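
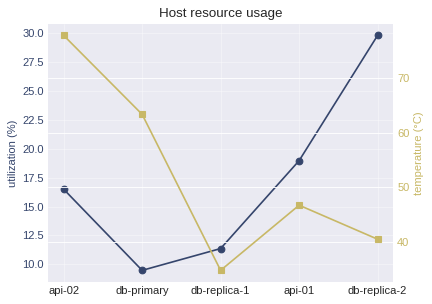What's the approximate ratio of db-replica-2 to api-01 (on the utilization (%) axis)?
≈ 1.67×

db-replica-2 ≈ 30, api-01 ≈ 18; 30/18 ≈ 1.67.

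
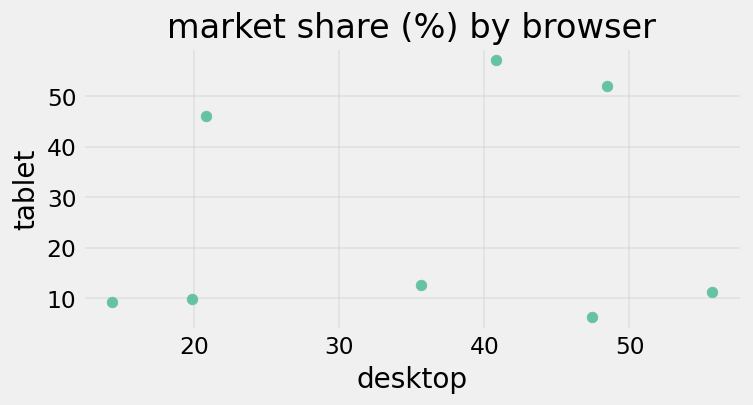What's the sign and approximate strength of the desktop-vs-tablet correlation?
no clear correlation

Points are roughly uncorrelated; weak (|r| ≈ 0.1).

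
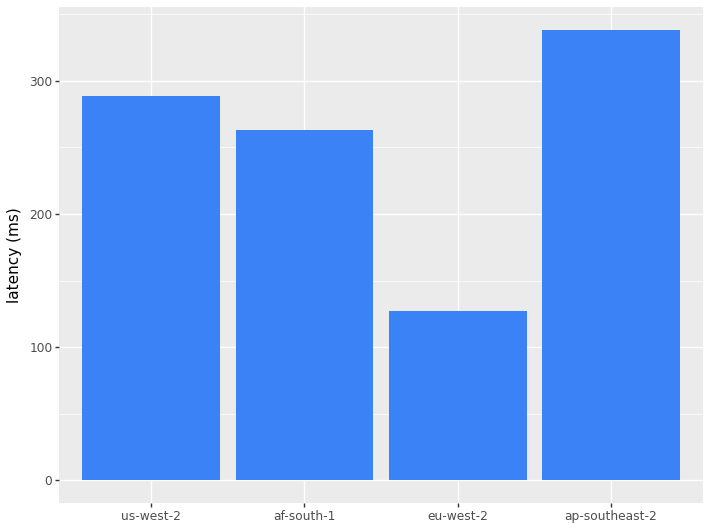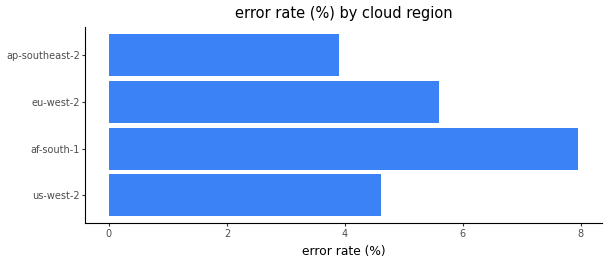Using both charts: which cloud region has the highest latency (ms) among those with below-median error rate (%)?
ap-southeast-2

Chart 2 median error rate (%) ≈ 5; below-median cloud regions: us-west-2, ap-southeast-2. Among those, ap-southeast-2 has the highest latency (ms) (≈ 350).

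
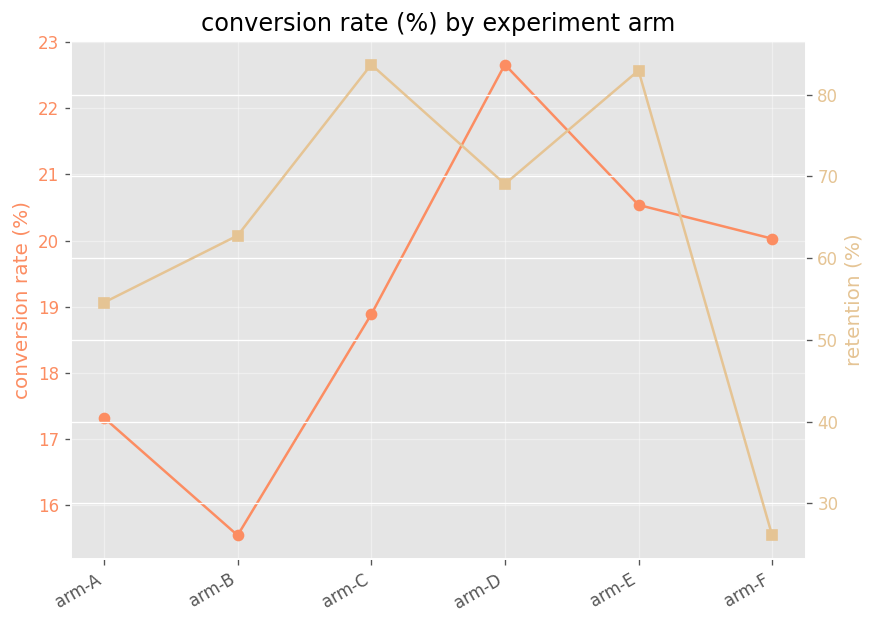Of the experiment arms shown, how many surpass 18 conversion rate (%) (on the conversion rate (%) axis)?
4

Above 18: arm-C, arm-D, arm-E, arm-F.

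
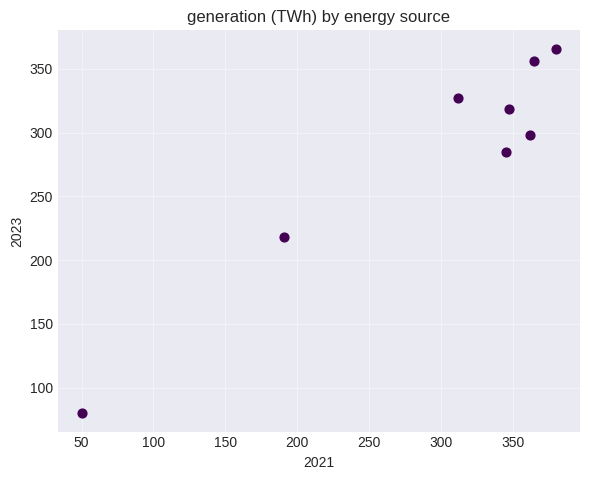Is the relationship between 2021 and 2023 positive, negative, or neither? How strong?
positive, strong

Points are positively correlated; strong (|r| ≈ 1.0).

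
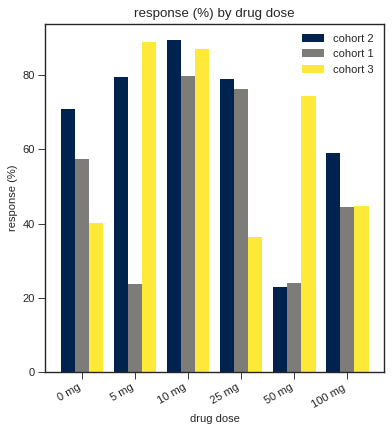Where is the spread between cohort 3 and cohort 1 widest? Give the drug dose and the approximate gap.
5 mg, ≈ 70 %

5 mg: cohort 3 ≈ 90, cohort 1 ≈ 20 → gap ≈ 70. Next-largest (50 mg) is only ≈ 50.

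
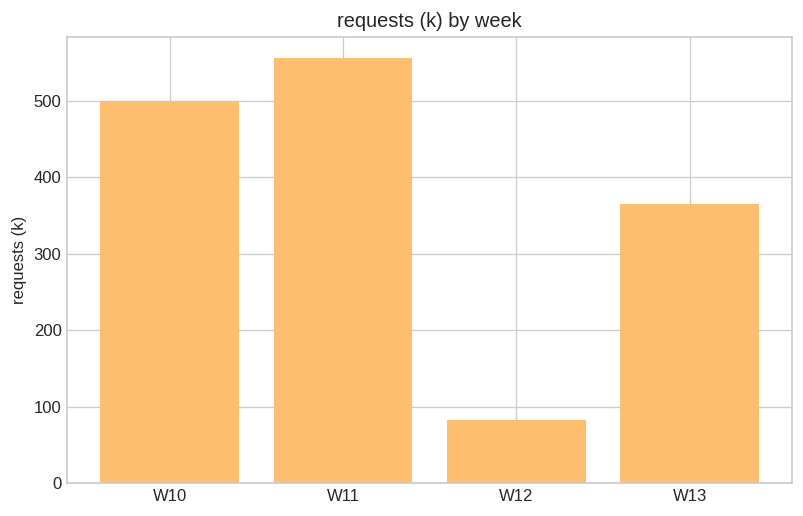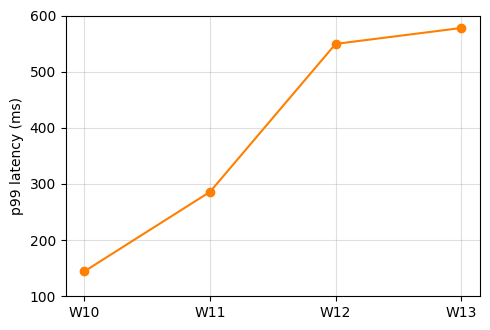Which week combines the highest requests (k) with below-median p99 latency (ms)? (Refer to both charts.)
Chart 2 median p99 latency (ms) ≈ 400; below-median weeks: W10, W11. Among those, W11 has the highest requests (k) (≈ 600).

W11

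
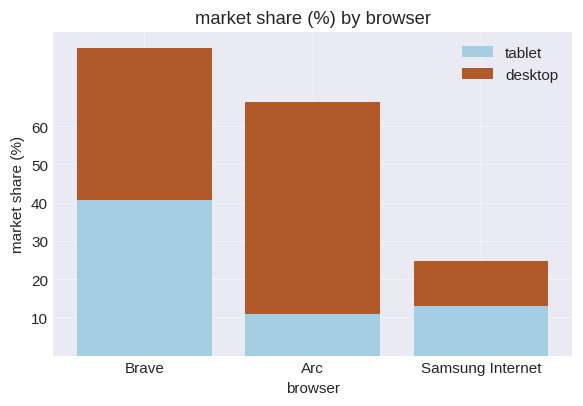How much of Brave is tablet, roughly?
tablet top ≈ 40, bottom ≈ 0; segment ≈ 40.

≈ 40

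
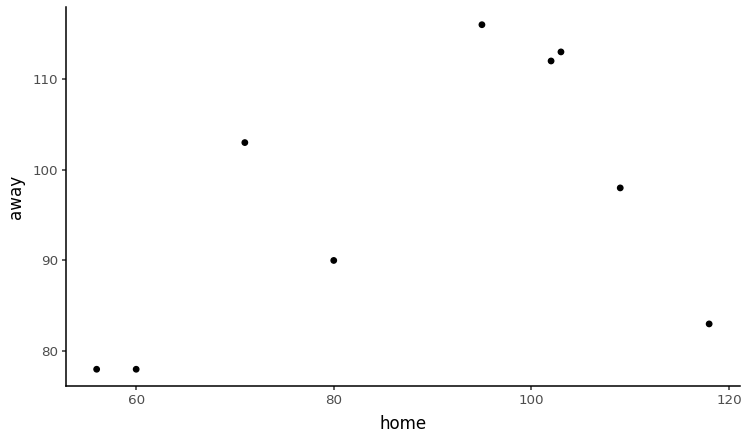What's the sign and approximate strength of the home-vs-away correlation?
Points are positively correlated; moderate (|r| ≈ 0.5).

positive, moderate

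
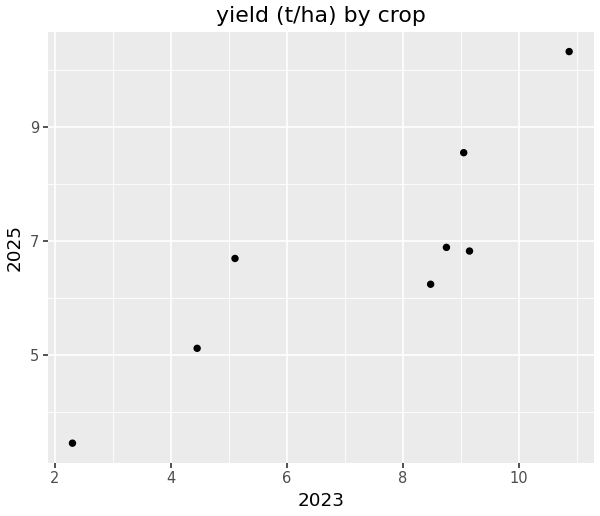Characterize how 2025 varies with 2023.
positive, strong

Points are positively correlated; strong (|r| ≈ 0.9).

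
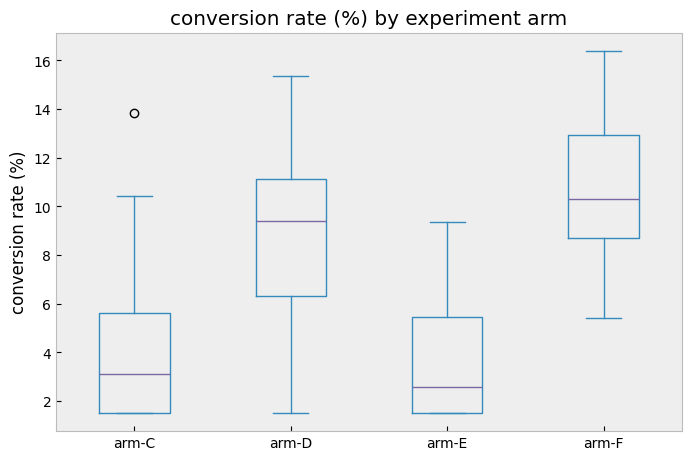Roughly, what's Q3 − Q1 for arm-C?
≈ 4

Q3 ≈ 6, Q1 ≈ 2; IQR ≈ 4.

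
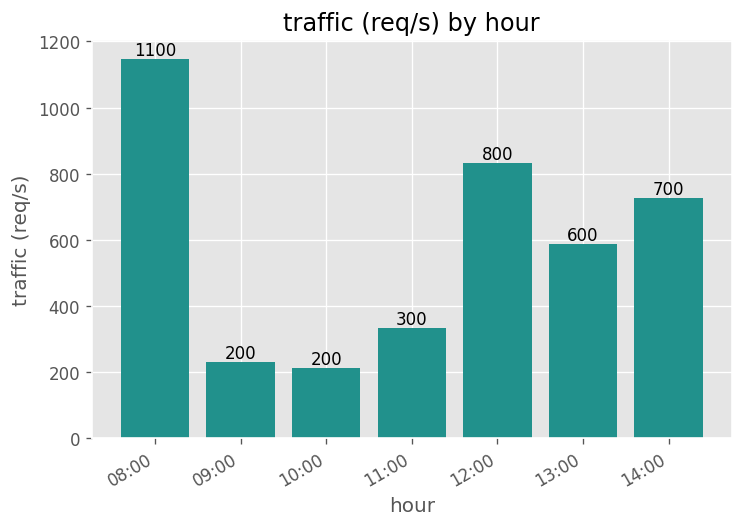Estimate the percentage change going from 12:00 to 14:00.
≈ -12.5%

12:00 ≈ 800, 14:00 ≈ 700; (700 − 800) / 800 ≈ -12.5%.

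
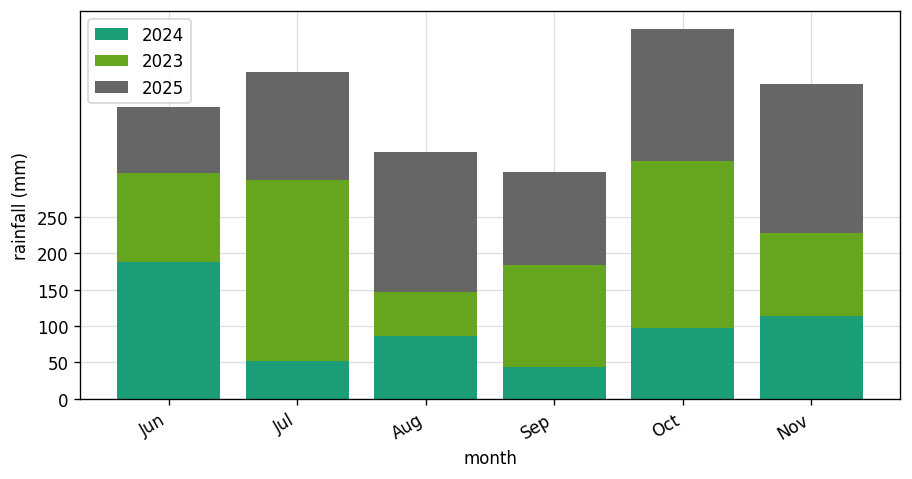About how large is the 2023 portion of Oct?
2023 top ≈ 350, bottom ≈ 100; segment ≈ 250.

≈ 250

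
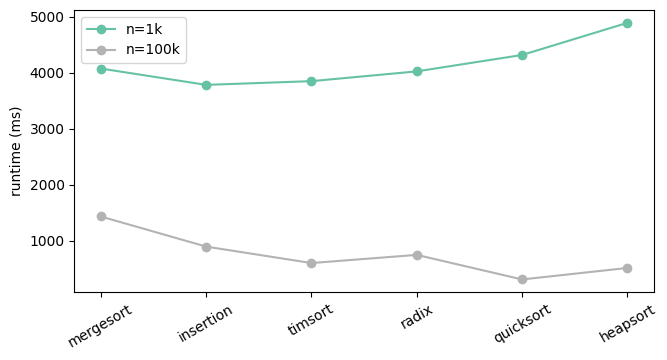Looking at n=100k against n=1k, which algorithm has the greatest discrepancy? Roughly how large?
heapsort, ≈ 4500 ms

heapsort: n=100k ≈ 500, n=1k ≈ 5000 → gap ≈ 4500. Next-largest (quicksort) is only ≈ 4000.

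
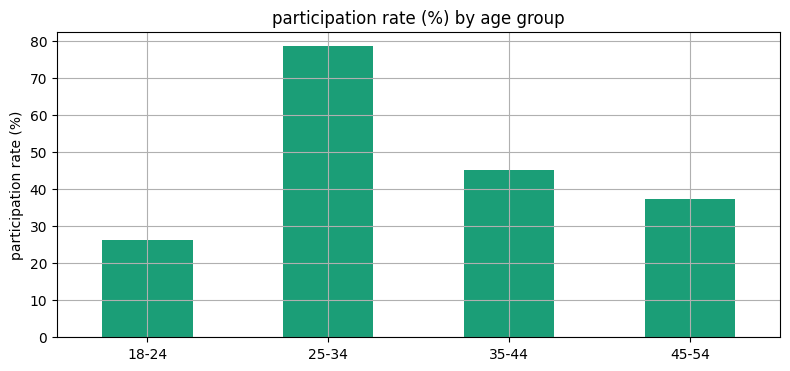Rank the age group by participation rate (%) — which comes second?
Top 3: 25-34 ≈ 80, 35-44 ≈ 50, 45-54 ≈ 40.

35-44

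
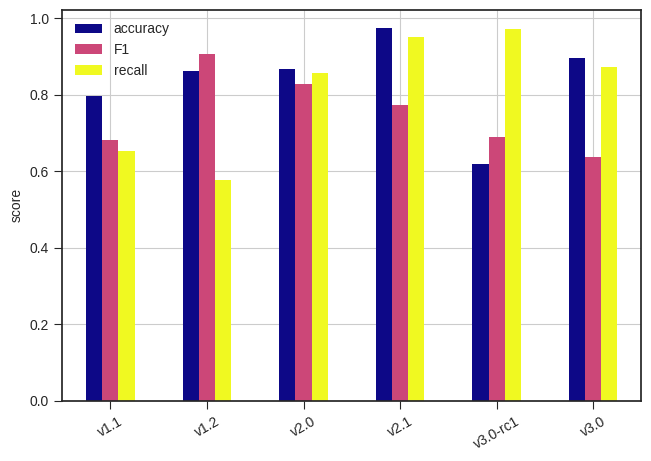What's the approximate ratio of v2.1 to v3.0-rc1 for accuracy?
≈ 1.67×

v2.1 ≈ 1.0, v3.0-rc1 ≈ 0.6; 1.0/0.6 ≈ 1.67.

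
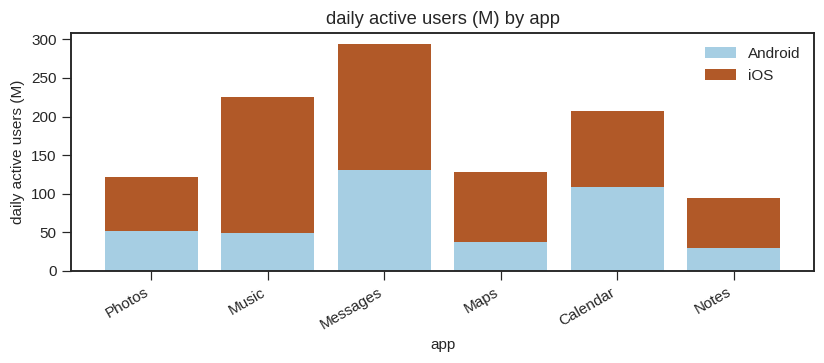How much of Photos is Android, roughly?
≈ 50

Android top ≈ 50, bottom ≈ 0; segment ≈ 50.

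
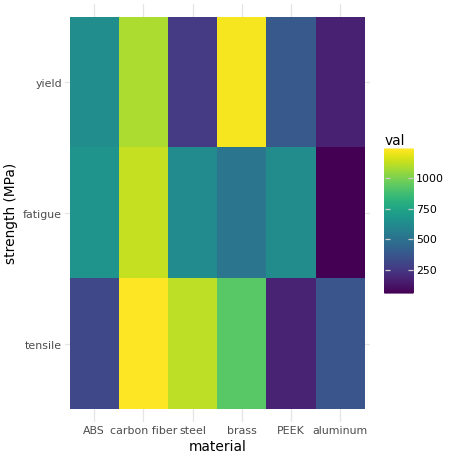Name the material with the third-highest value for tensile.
brass

Top 4 for tensile: carbon fiber ≈ 1200, steel ≈ 1100, brass ≈ 900, aluminum ≈ 400.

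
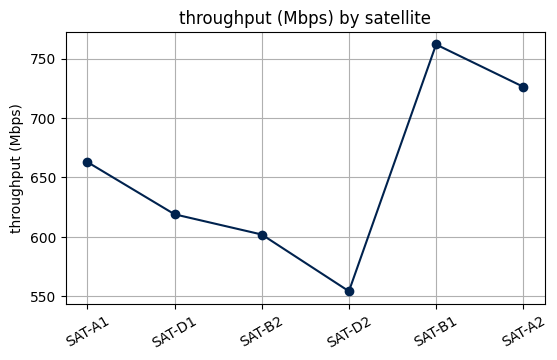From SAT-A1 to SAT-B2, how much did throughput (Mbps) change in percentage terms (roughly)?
SAT-A1 ≈ 660, SAT-B2 ≈ 600; (600 − 660) / 660 ≈ -9.1%.

≈ -9.1%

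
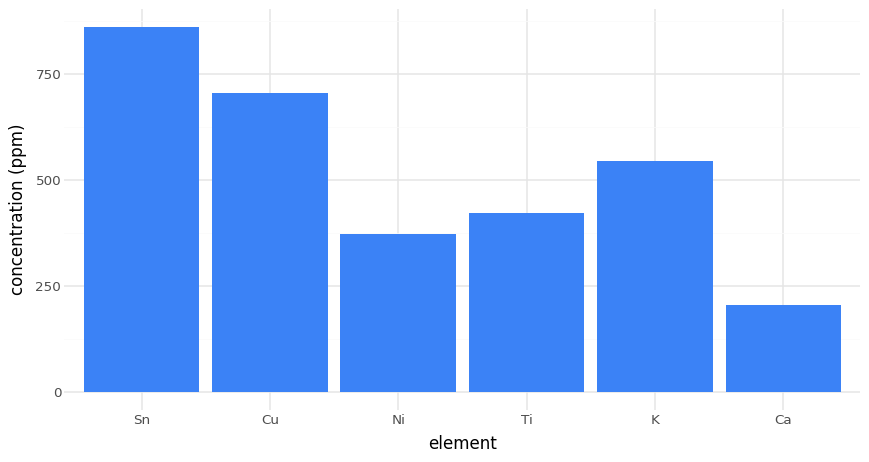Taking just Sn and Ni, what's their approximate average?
(900 + 400) / 2 ≈ 650.

≈ 650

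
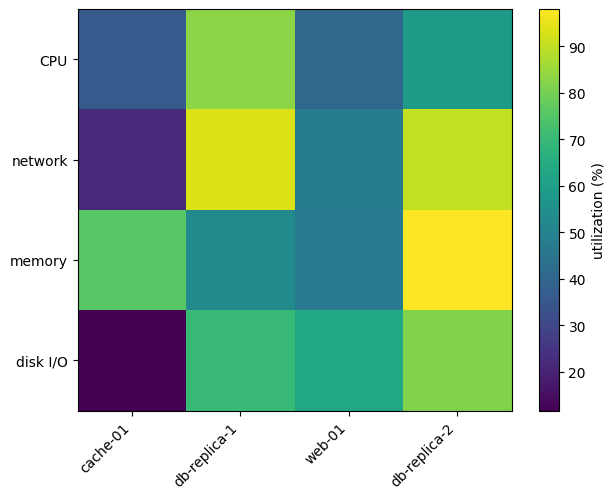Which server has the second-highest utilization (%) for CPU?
db-replica-2

Top 3 for CPU: db-replica-1 ≈ 80, db-replica-2 ≈ 60, web-01 ≈ 40.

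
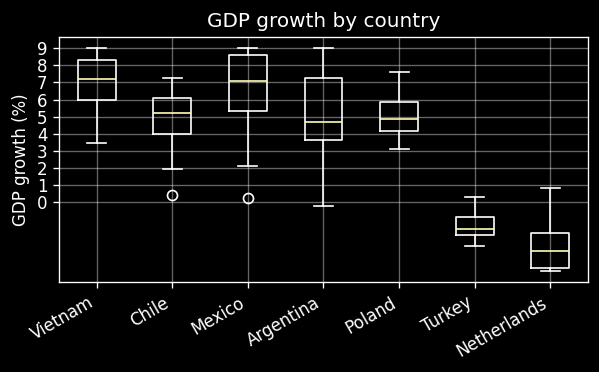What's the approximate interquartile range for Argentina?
Q3 ≈ 7, Q1 ≈ 4; IQR ≈ 3.

≈ 3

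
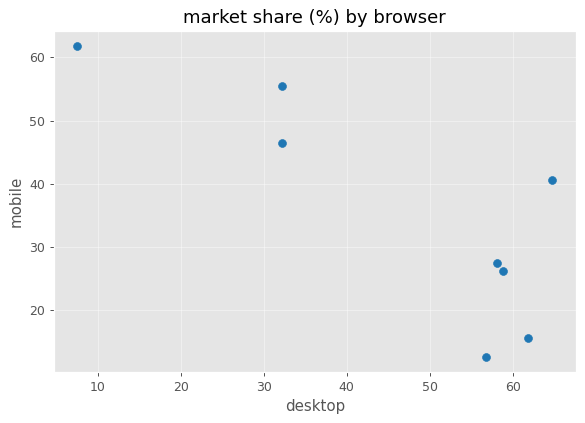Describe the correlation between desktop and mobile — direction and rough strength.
Points are negatively correlated; strong (|r| ≈ 0.8).

negative, strong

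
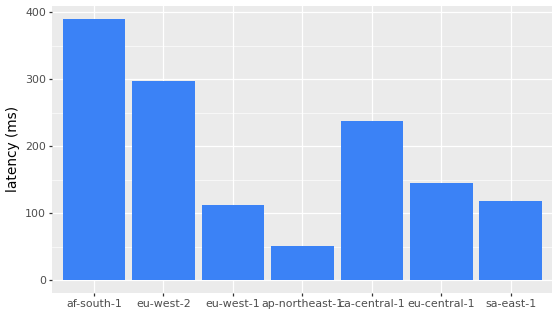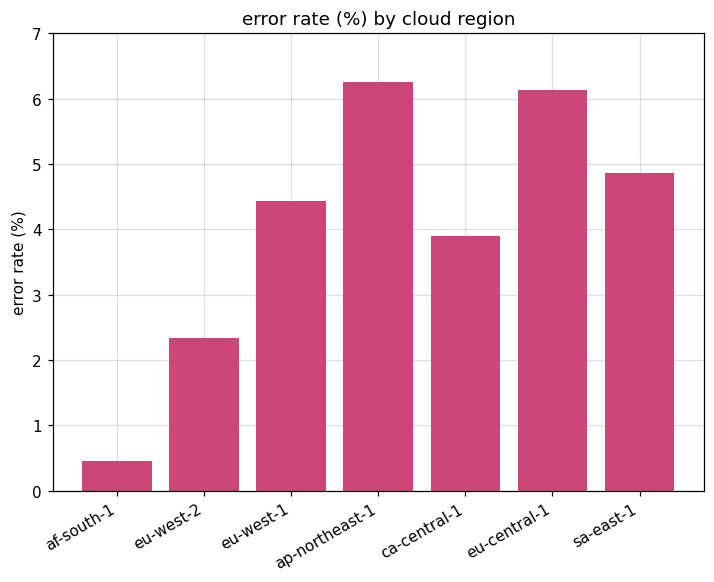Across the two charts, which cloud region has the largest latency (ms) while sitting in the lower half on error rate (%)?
Chart 2 median error rate (%) ≈ 4; below-median cloud regions: af-south-1, eu-west-2, ca-central-1. Among those, af-south-1 has the highest latency (ms) (≈ 400).

af-south-1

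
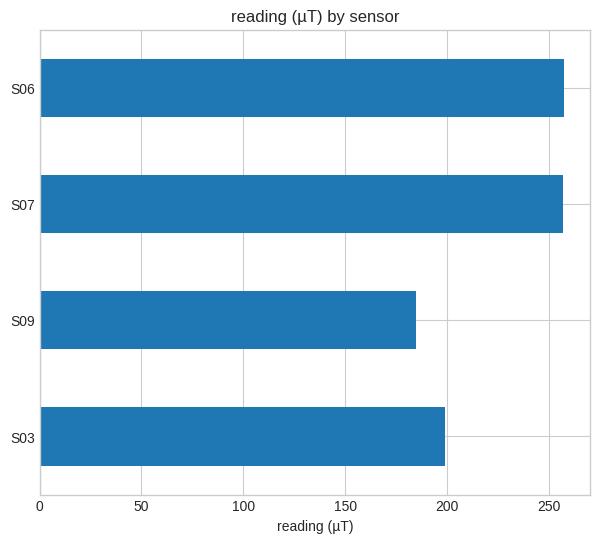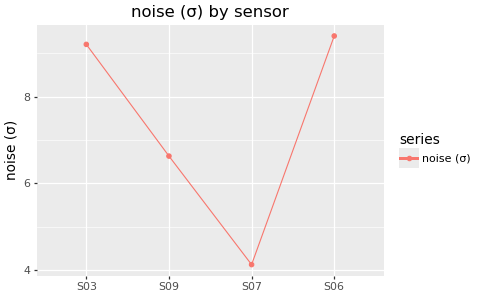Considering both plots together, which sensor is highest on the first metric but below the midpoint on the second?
S07

Chart 2 median noise (σ) ≈ 8; below-median sensors: S09, S07. Among those, S07 has the highest reading (µT) (≈ 250).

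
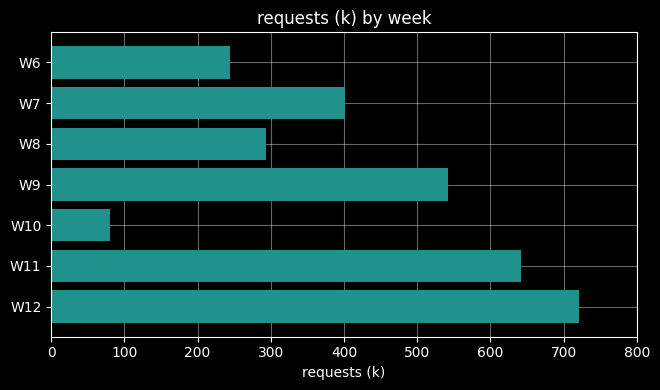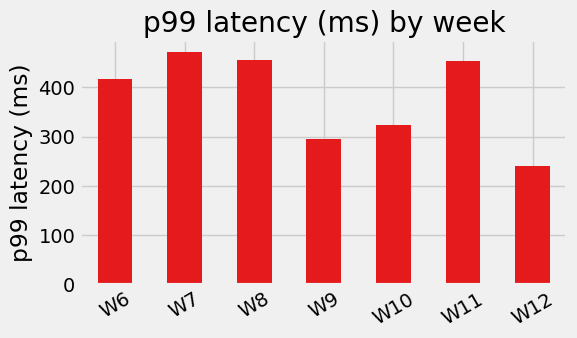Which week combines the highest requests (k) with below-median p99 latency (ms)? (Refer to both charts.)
Chart 2 median p99 latency (ms) ≈ 400; below-median weeks: W9, W10, W12. Among those, W12 has the highest requests (k) (≈ 700).

W12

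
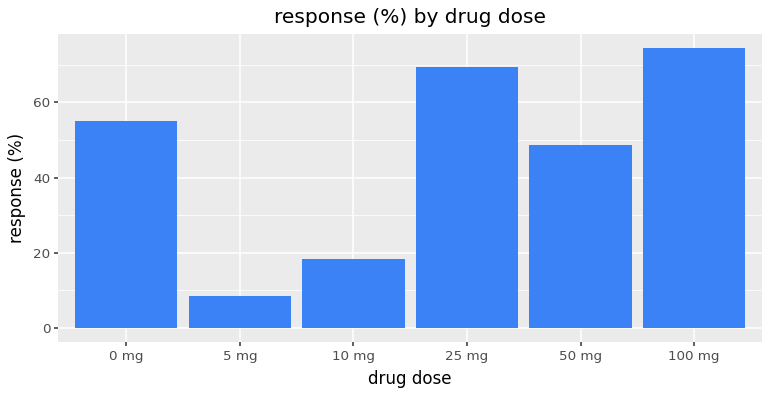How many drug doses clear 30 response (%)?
4

Above 30: 0 mg, 25 mg, 50 mg, 100 mg.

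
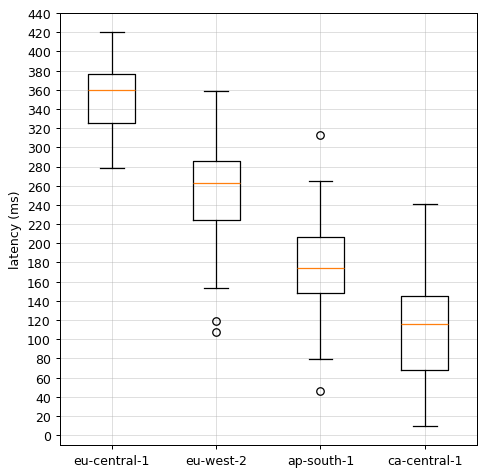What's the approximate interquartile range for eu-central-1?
≈ 60

Q3 ≈ 380, Q1 ≈ 320; IQR ≈ 60.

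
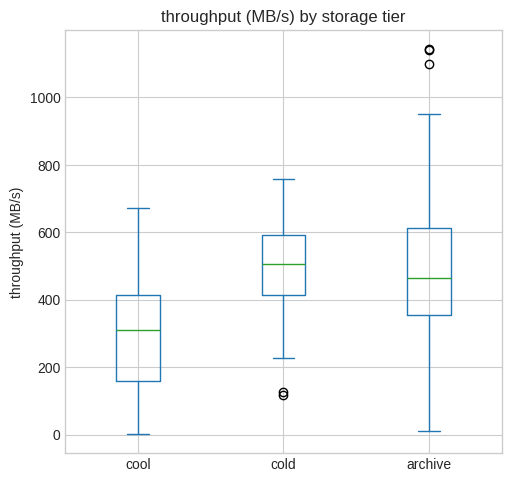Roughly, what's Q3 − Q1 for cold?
Q3 ≈ 600, Q1 ≈ 420; IQR ≈ 180.

≈ 180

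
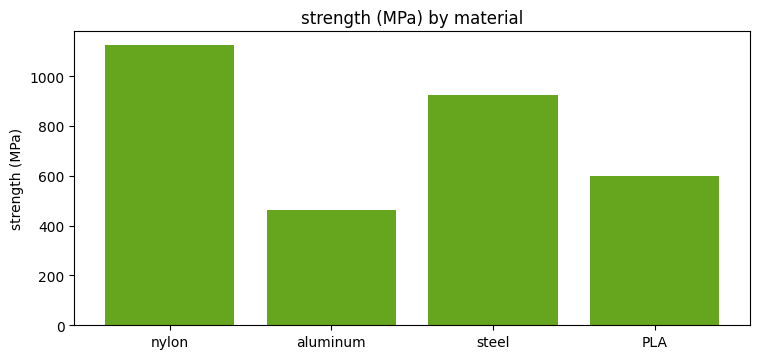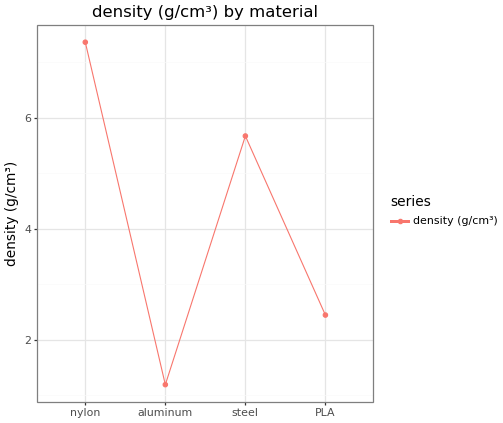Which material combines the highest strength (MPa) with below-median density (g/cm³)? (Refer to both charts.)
Chart 2 median density (g/cm³) ≈ 4; below-median materials: aluminum, PLA. Among those, PLA has the highest strength (MPa) (≈ 600).

PLA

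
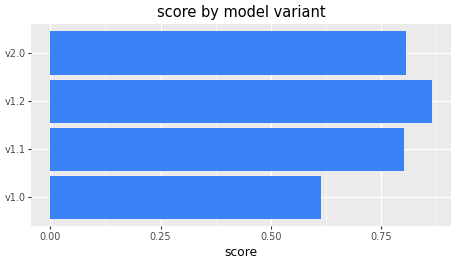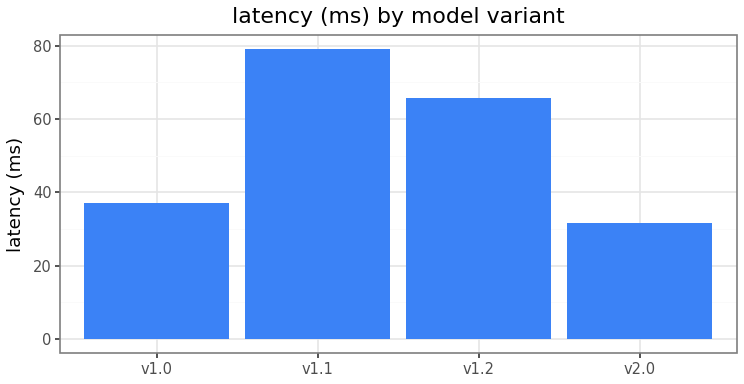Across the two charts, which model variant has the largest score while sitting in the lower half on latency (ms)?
v2.0

Chart 2 median latency (ms) ≈ 50; below-median model variants: v1.0, v2.0. Among those, v2.0 has the highest score (≈ 0.8).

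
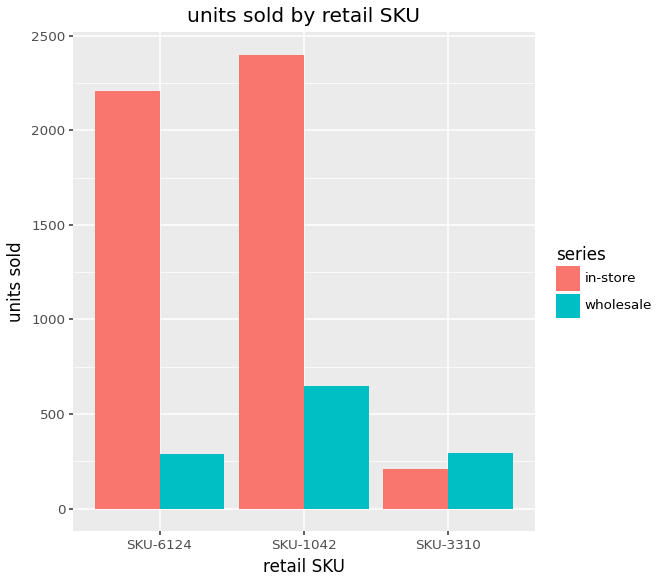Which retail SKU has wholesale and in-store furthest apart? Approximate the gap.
SKU-6124: wholesale ≈ 200, in-store ≈ 2200 → gap ≈ 2000. Next-largest (SKU-1042) is only ≈ 1800.

SKU-6124, ≈ 2000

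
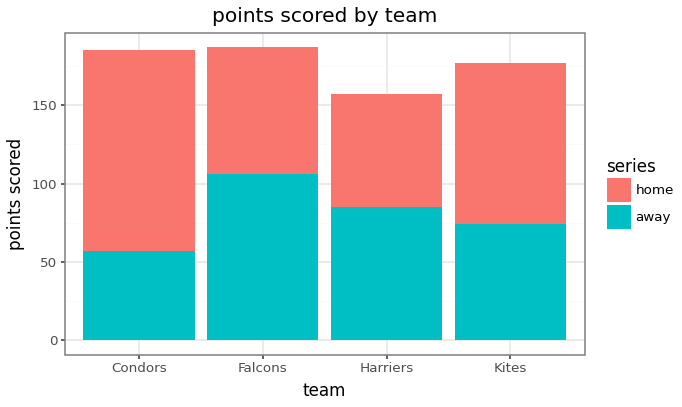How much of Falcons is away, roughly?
≈ 100

away top ≈ 100, bottom ≈ 0; segment ≈ 100.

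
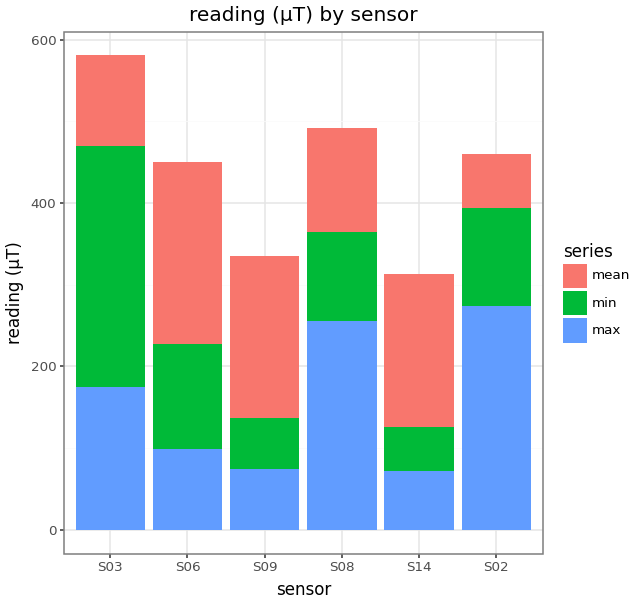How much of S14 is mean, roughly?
mean top ≈ 300, bottom ≈ 150; segment ≈ 150.

≈ 150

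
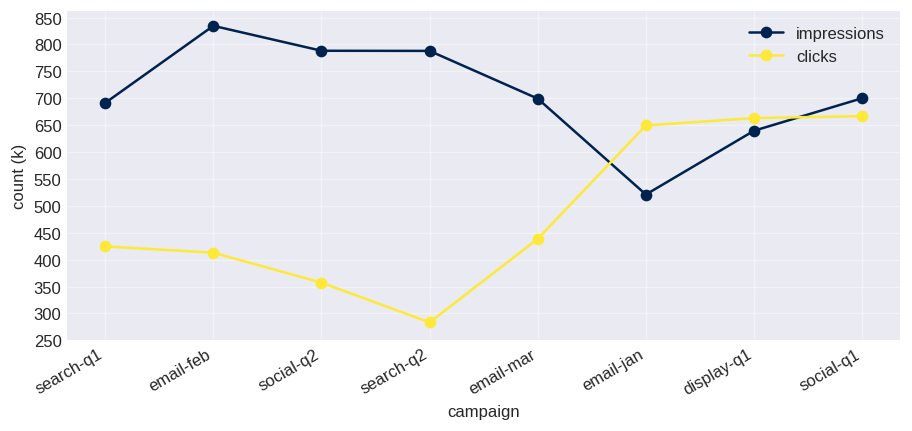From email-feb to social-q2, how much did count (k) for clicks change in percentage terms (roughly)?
≈ -12.5%

email-feb ≈ 400, social-q2 ≈ 350; (350 − 400) / 400 ≈ -12.5%.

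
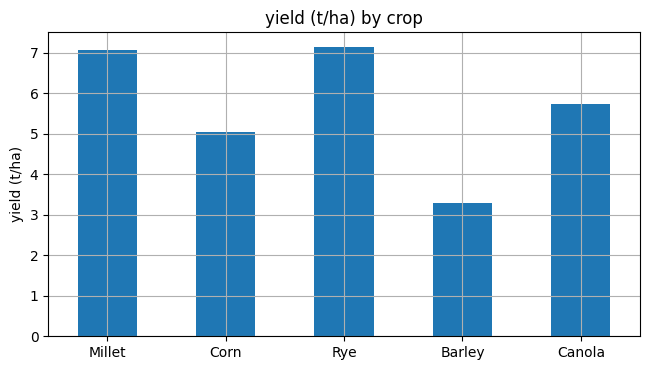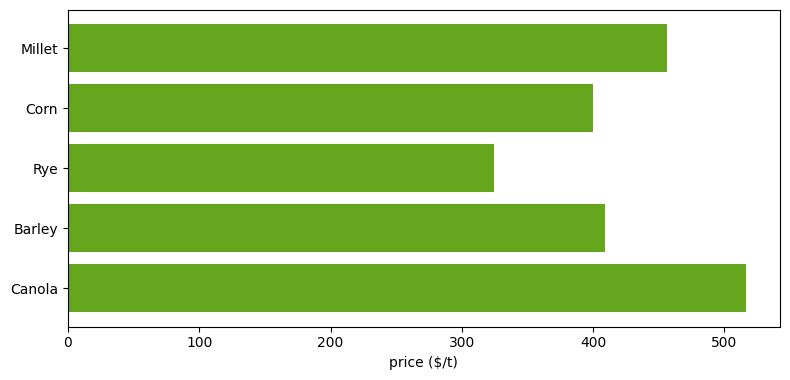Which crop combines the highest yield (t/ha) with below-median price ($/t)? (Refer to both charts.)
Rye

Chart 2 median price ($/t) ≈ 400; below-median crops: Corn, Rye. Among those, Rye has the highest yield (t/ha) (≈ 7).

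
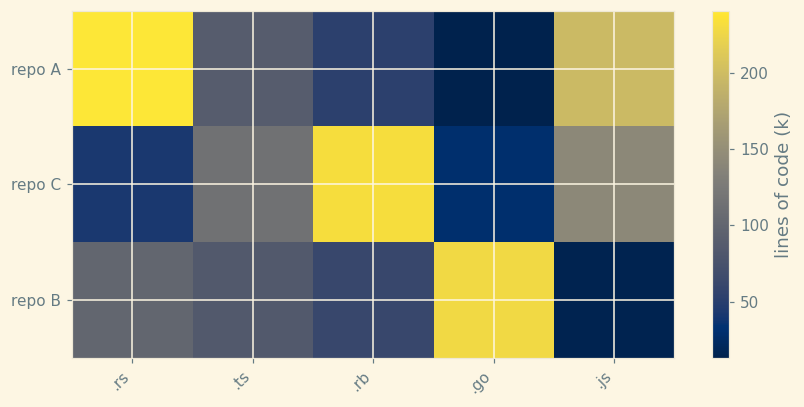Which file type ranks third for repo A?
Top 4 for repo A: .rs ≈ 240, .js ≈ 200, .ts ≈ 80, .rb ≈ 60.

.ts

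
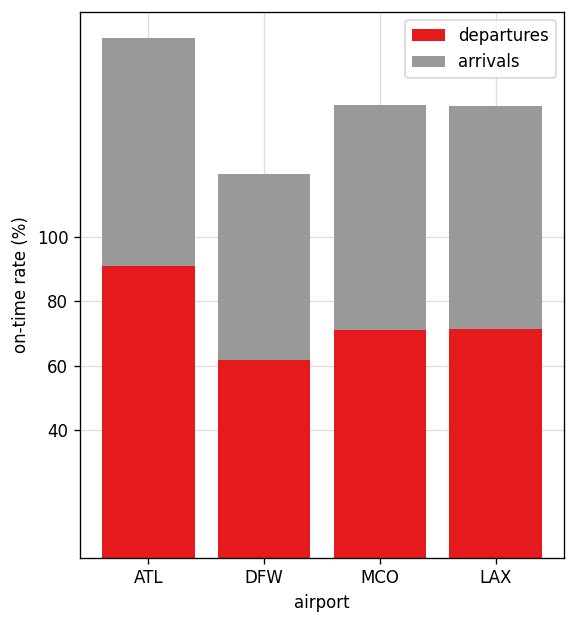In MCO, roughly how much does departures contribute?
≈ 80

departures top ≈ 80, bottom ≈ 0; segment ≈ 80.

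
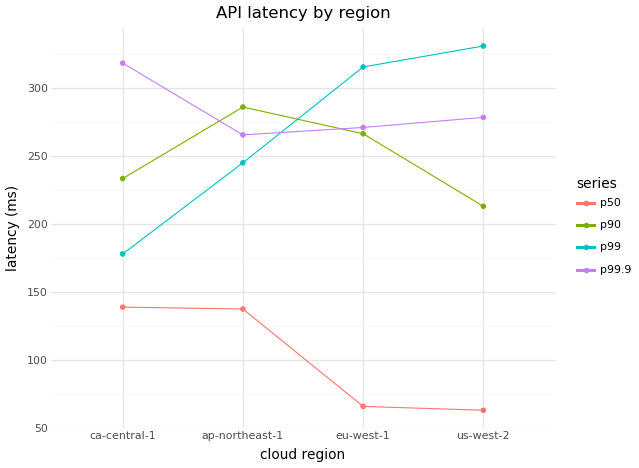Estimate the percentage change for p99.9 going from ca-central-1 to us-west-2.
ca-central-1 ≈ 325, us-west-2 ≈ 275; (275 − 325) / 325 ≈ -15.4%.

≈ -15.4%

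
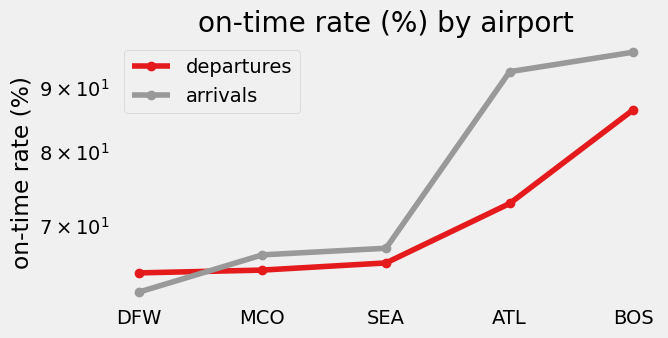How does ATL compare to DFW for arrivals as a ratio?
≈ 1.58×

ATL ≈ 95, DFW ≈ 60; 95/60 ≈ 1.58.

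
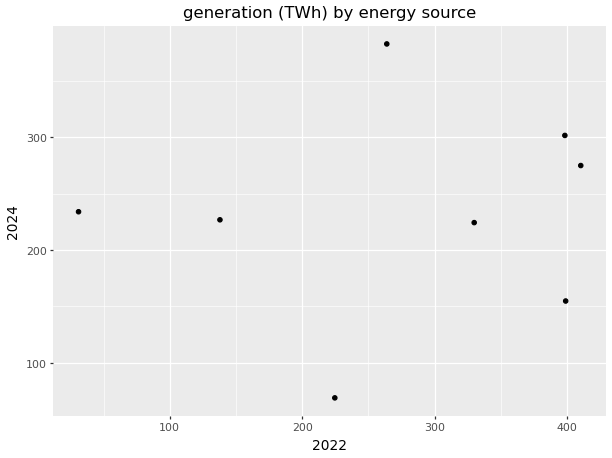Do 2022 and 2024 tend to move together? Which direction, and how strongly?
Points are roughly uncorrelated; weak (|r| ≈ 0.1).

no clear correlation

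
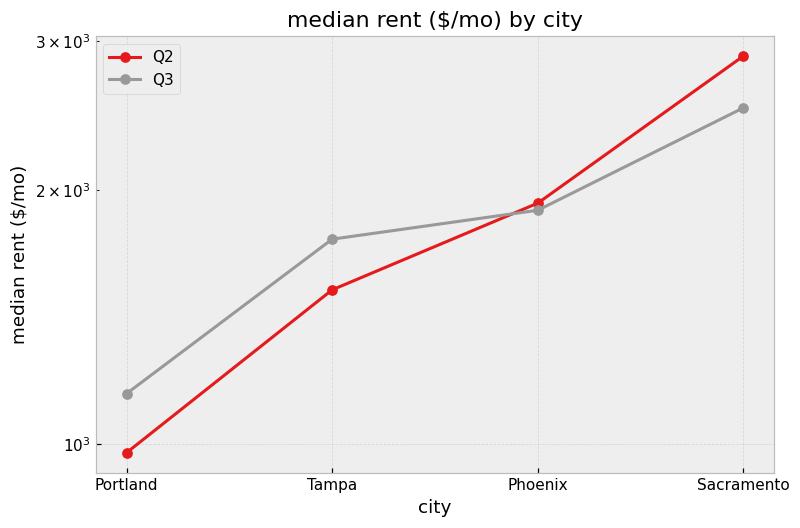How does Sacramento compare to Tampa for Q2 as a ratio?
≈ 1.75×

Sacramento ≈ 2800, Tampa ≈ 1600; 2800/1600 ≈ 1.75.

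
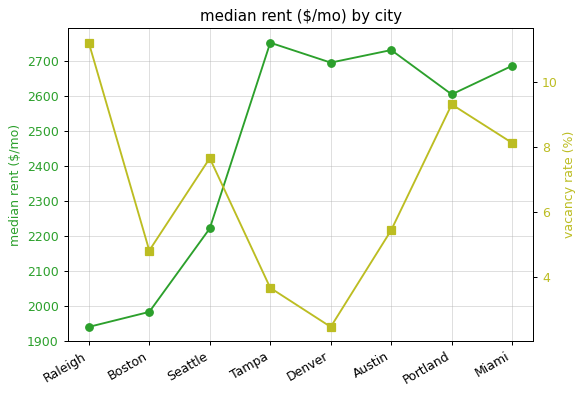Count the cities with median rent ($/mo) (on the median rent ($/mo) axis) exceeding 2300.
5

Above 2300: Tampa, Denver, Austin, Portland, Miami.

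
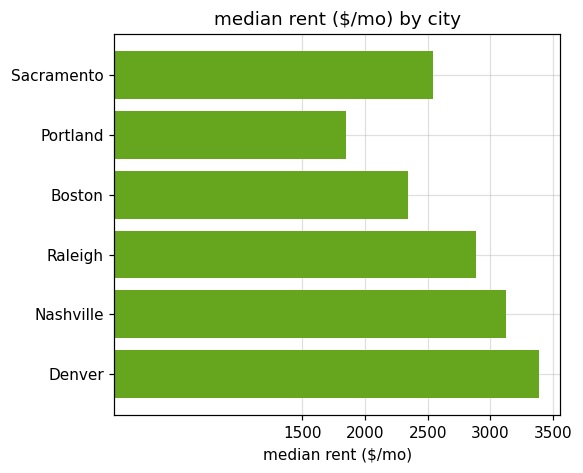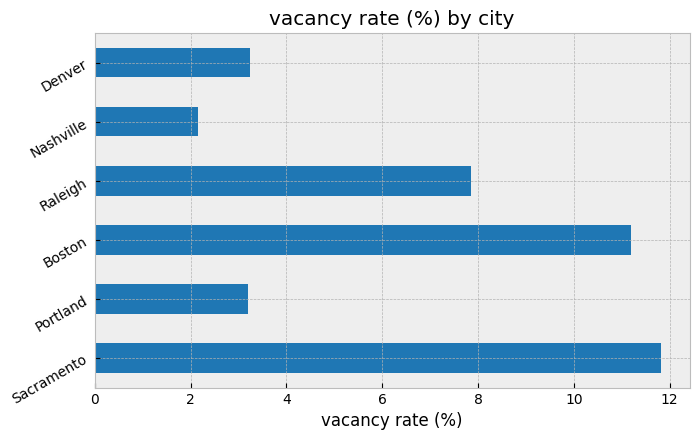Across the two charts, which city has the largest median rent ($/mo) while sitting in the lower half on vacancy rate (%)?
Denver

Chart 2 median vacancy rate (%) ≈ 6; below-median cities: Portland, Nashville, Denver. Among those, Denver has the highest median rent ($/mo) (≈ 3500).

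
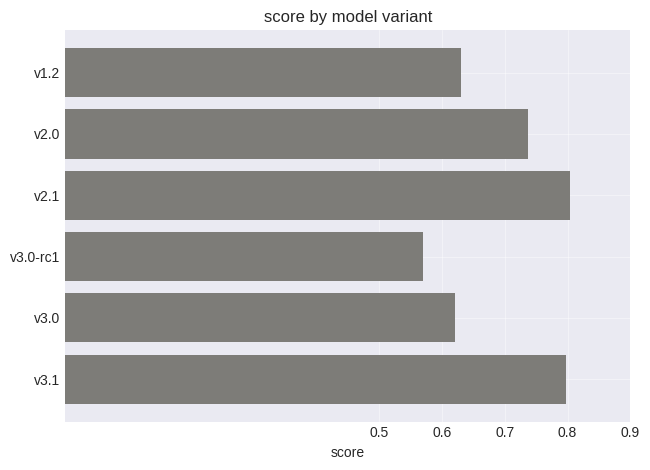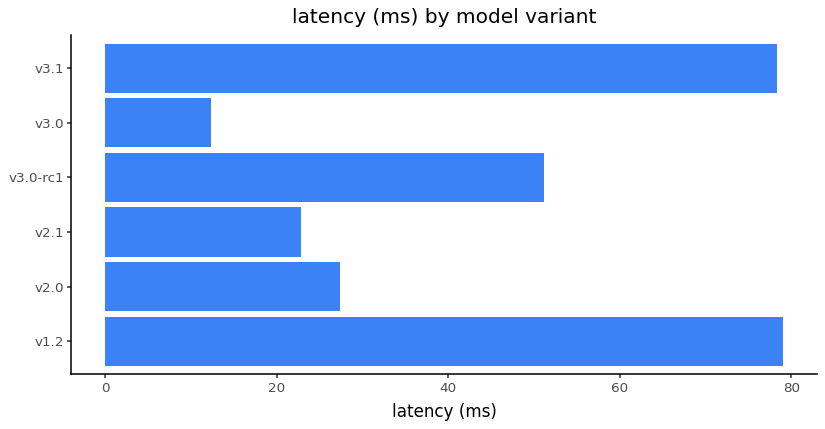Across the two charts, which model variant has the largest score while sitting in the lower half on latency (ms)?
v2.1

Chart 2 median latency (ms) ≈ 40; below-median model variants: v2.0, v2.1, v3.0. Among those, v2.1 has the highest score (≈ 0.8).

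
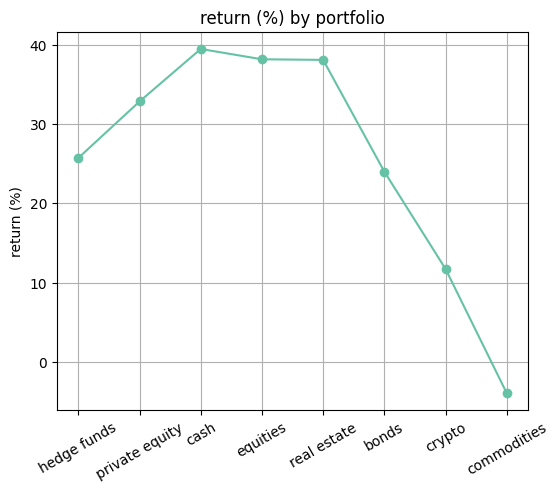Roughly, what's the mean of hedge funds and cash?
≈ 32

(25 + 40) / 2 ≈ 32.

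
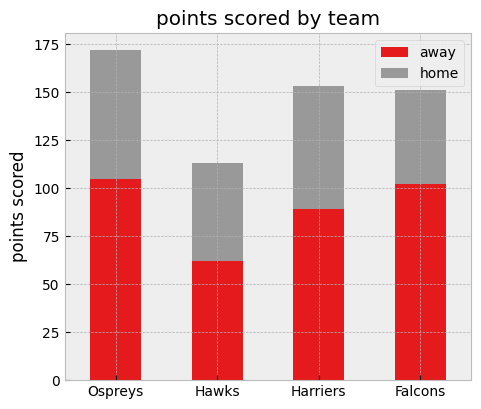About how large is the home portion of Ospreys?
home top ≈ 180, bottom ≈ 100; segment ≈ 80.

≈ 80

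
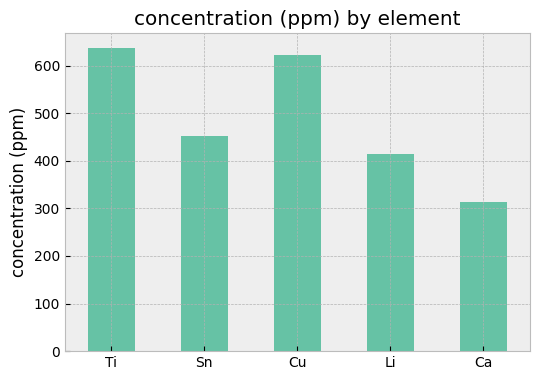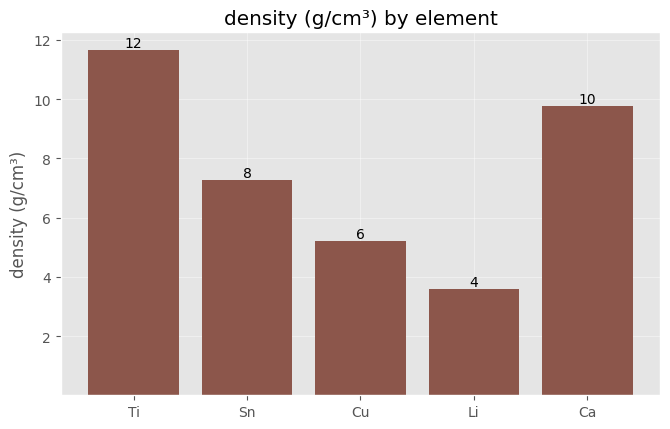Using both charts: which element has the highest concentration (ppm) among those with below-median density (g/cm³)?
Chart 2 median density (g/cm³) ≈ 8; below-median elements: Cu, Li. Among those, Cu has the highest concentration (ppm) (≈ 600).

Cu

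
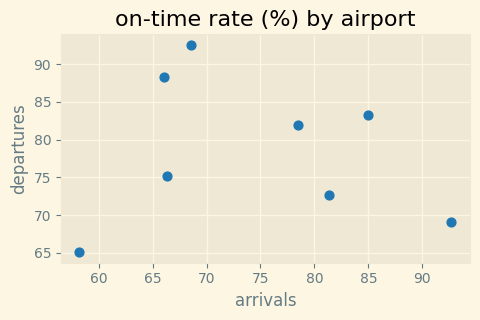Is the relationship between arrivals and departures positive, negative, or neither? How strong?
no clear correlation

Points are roughly uncorrelated; weak (|r| ≈ 0.1).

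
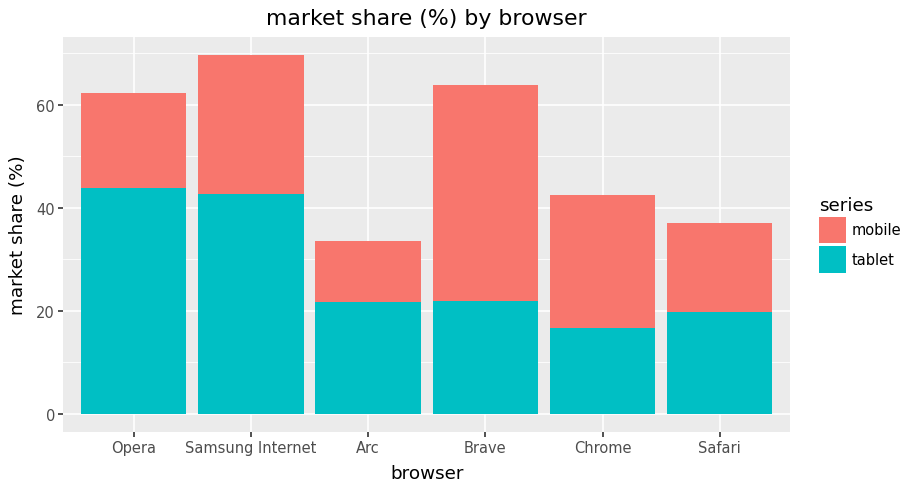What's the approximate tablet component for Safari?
tablet top ≈ 20, bottom ≈ 0; segment ≈ 20.

≈ 20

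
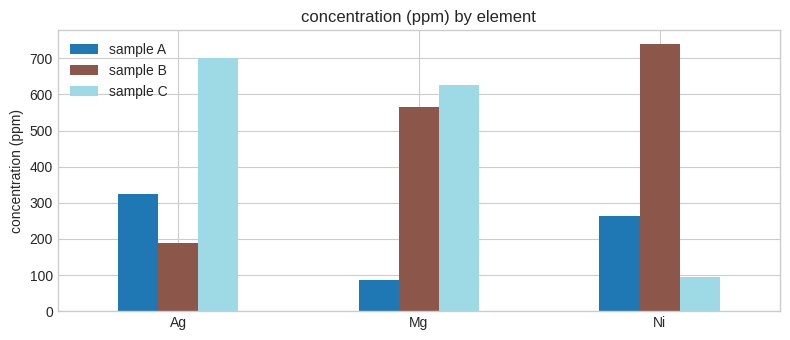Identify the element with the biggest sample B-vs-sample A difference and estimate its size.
Mg: sample B ≈ 600, sample A ≈ 100 → gap ≈ 500. Next-largest (Ni) is only ≈ 400.

Mg, ≈ 500 ppm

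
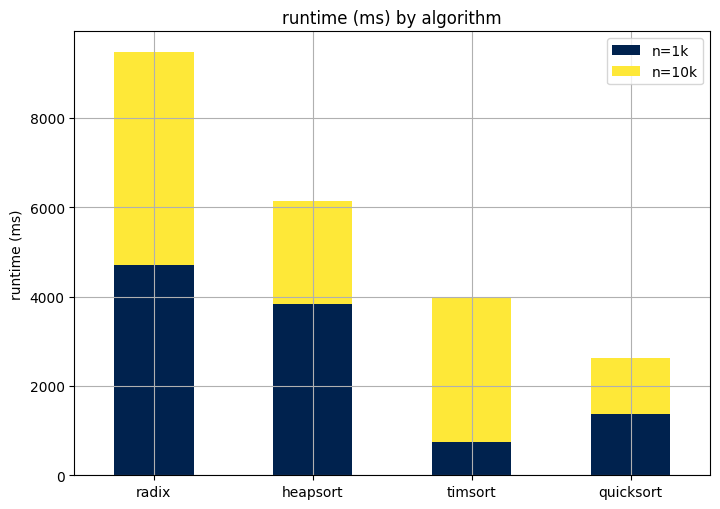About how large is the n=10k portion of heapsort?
≈ 2000

n=10k top ≈ 6000, bottom ≈ 4000; segment ≈ 2000.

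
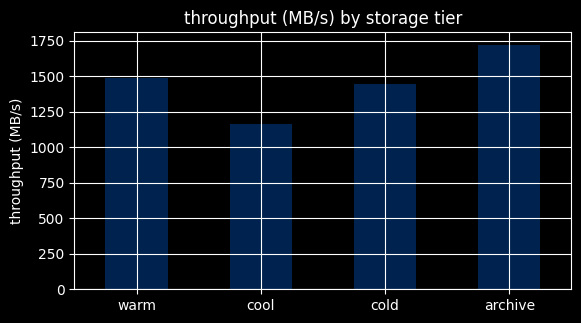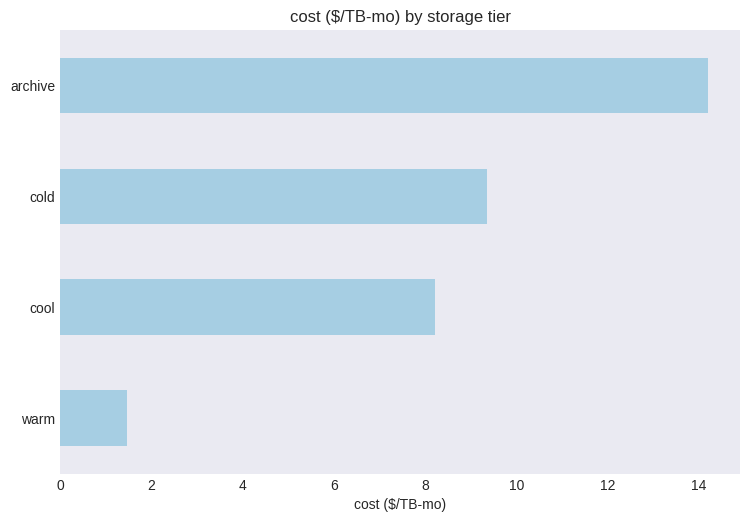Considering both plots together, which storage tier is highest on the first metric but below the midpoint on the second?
warm

Chart 2 median cost ($/TB-mo) ≈ 8; below-median storage tiers: warm, cool. Among those, warm has the highest throughput (MB/s) (≈ 1400).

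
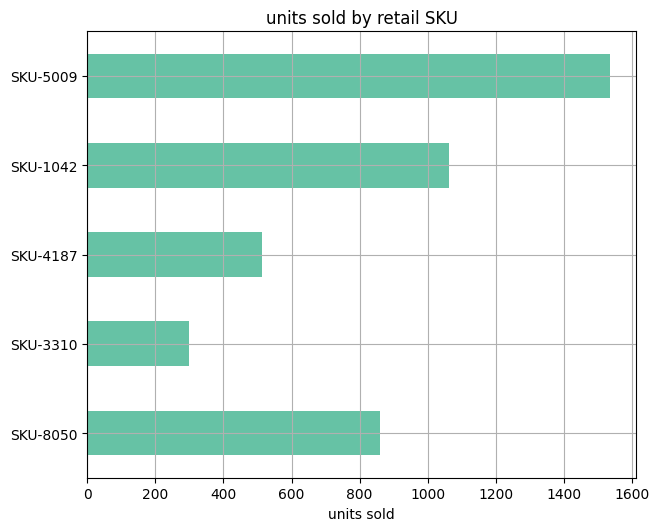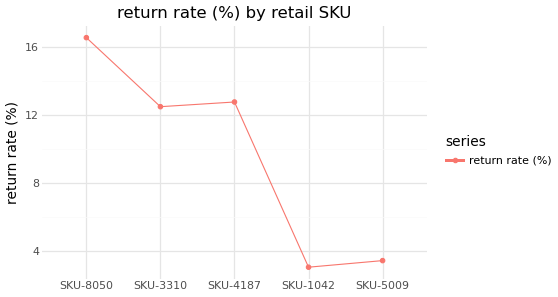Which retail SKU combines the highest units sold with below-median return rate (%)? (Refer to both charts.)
Chart 2 median return rate (%) ≈ 12; below-median retail SKUs: SKU-1042, SKU-5009. Among those, SKU-5009 has the highest units sold (≈ 1600).

SKU-5009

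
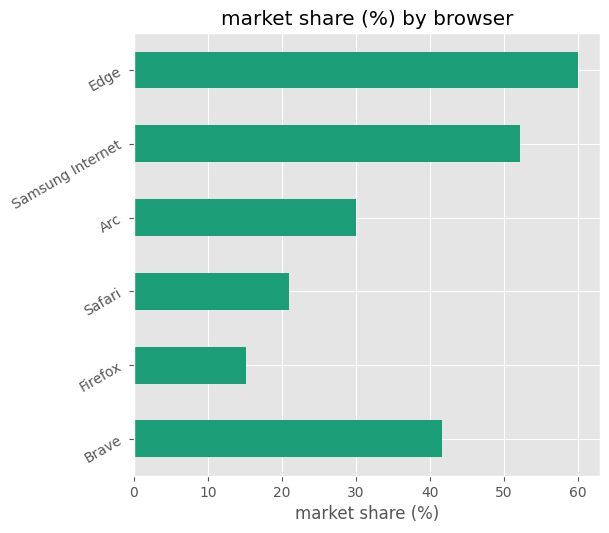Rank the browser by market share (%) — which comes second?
Top 3: Edge ≈ 60, Samsung Internet ≈ 50, Brave ≈ 40.

Samsung Internet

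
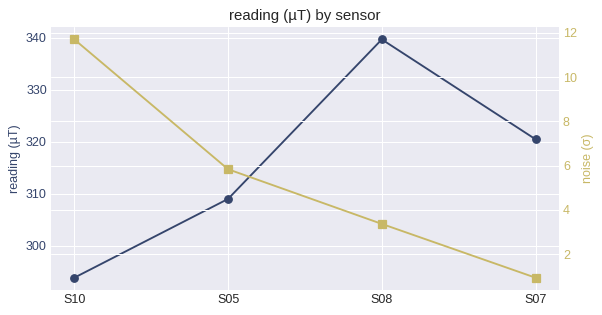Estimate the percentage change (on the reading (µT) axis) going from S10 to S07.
S10 ≈ 295, S07 ≈ 320; (320 − 295) / 295 ≈ +8.5%.

≈ +8.5%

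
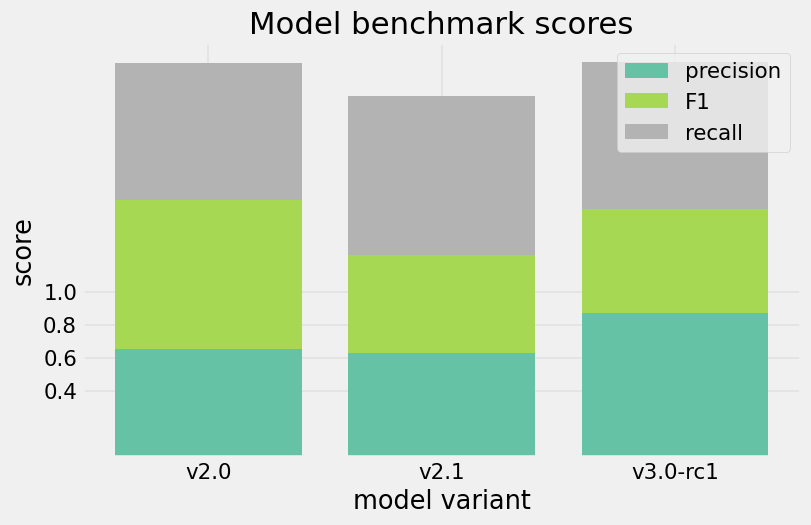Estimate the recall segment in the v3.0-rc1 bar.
recall top ≈ 2.4, bottom ≈ 1.6; segment ≈ 0.8.

≈ 0.8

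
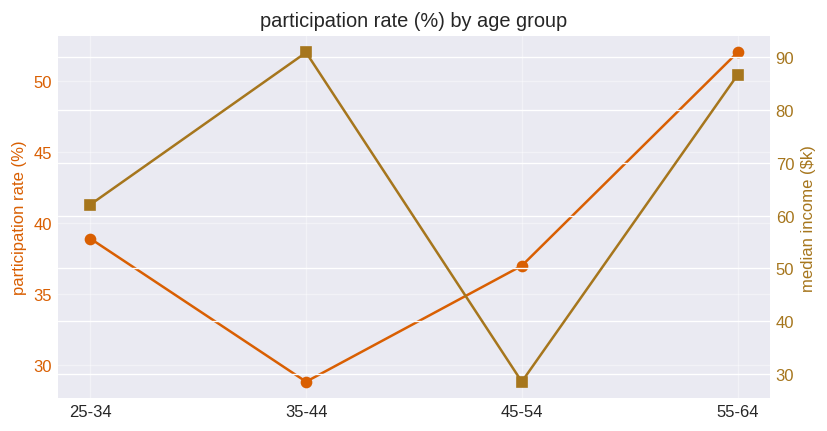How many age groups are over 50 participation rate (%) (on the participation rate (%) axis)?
1

Above 50: 55-64.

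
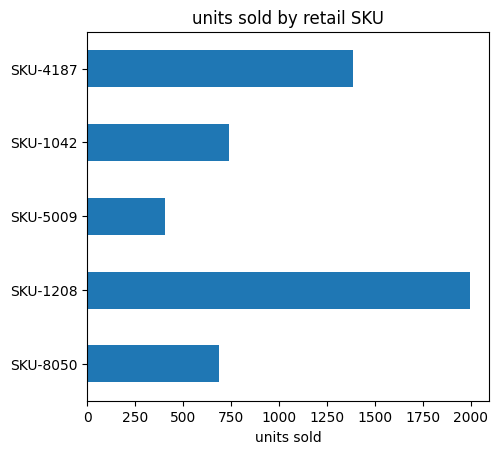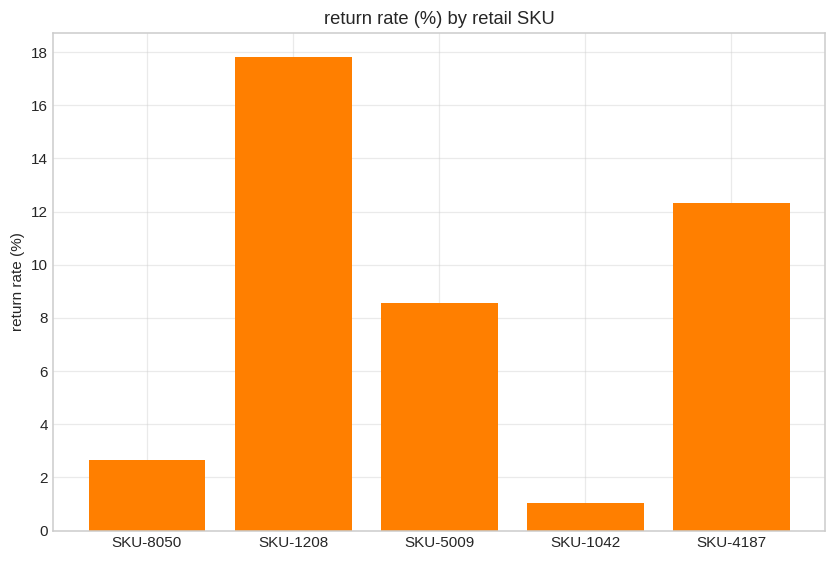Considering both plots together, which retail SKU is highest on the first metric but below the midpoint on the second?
SKU-1042

Chart 2 median return rate (%) ≈ 8; below-median retail SKUs: SKU-8050, SKU-1042. Among those, SKU-1042 has the highest units sold (≈ 800).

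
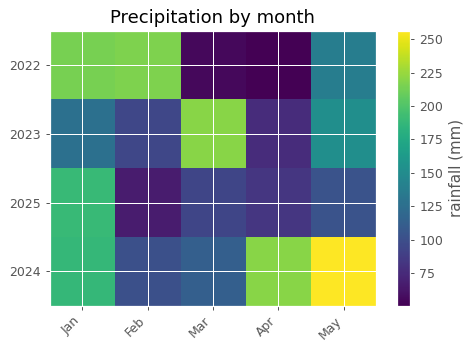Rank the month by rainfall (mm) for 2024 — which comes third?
Jan

Top 4 for 2024: May ≈ 260, Apr ≈ 220, Jan ≈ 180, Mar ≈ 120.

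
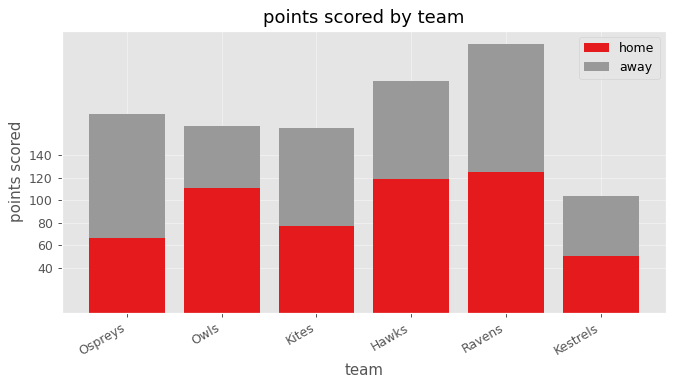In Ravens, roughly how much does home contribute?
≈ 120

home top ≈ 120, bottom ≈ 0; segment ≈ 120.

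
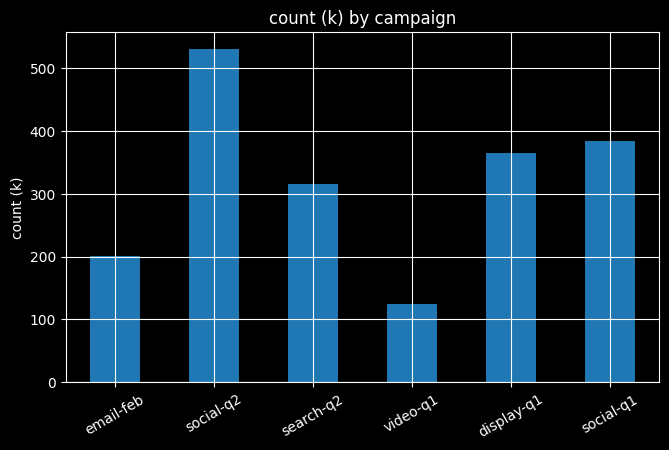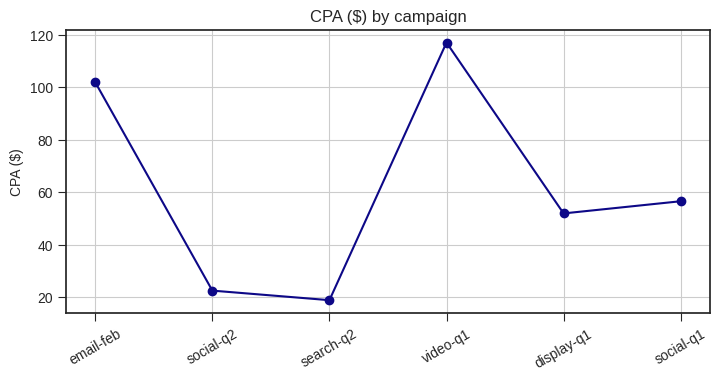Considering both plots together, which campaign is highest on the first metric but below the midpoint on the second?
social-q2

Chart 2 median CPA ($) ≈ 60; below-median campaigns: social-q2, search-q2, display-q1. Among those, social-q2 has the highest count (k) (≈ 550).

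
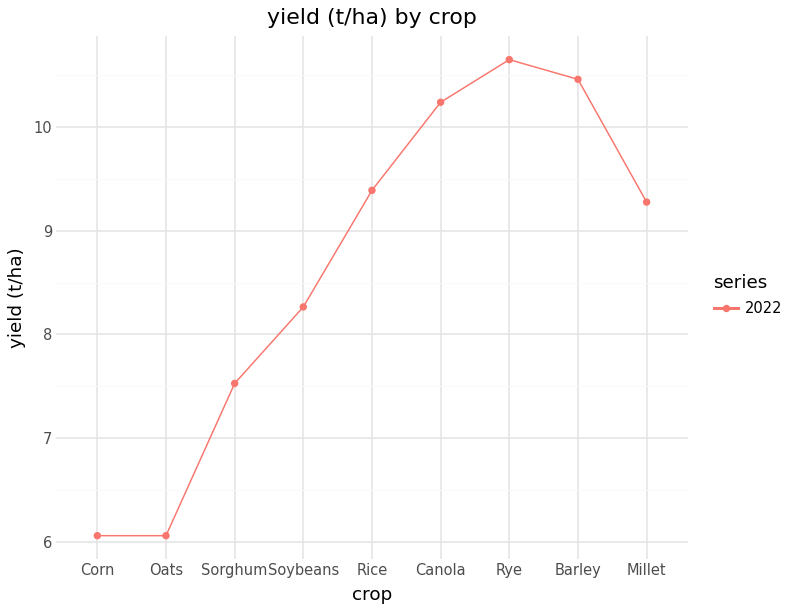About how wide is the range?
Max Rye ≈ 10.5, min Oats ≈ 6.0; range ≈ 4.5.

≈ 4.5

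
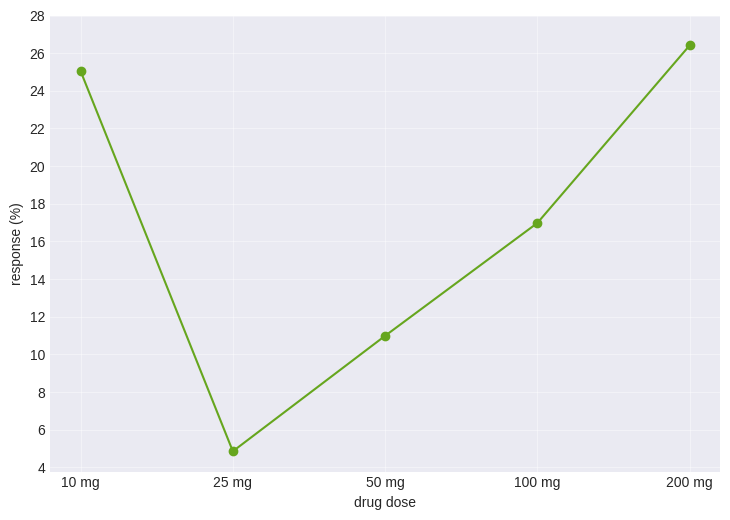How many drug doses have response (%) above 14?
3

Above 14: 10 mg, 100 mg, 200 mg.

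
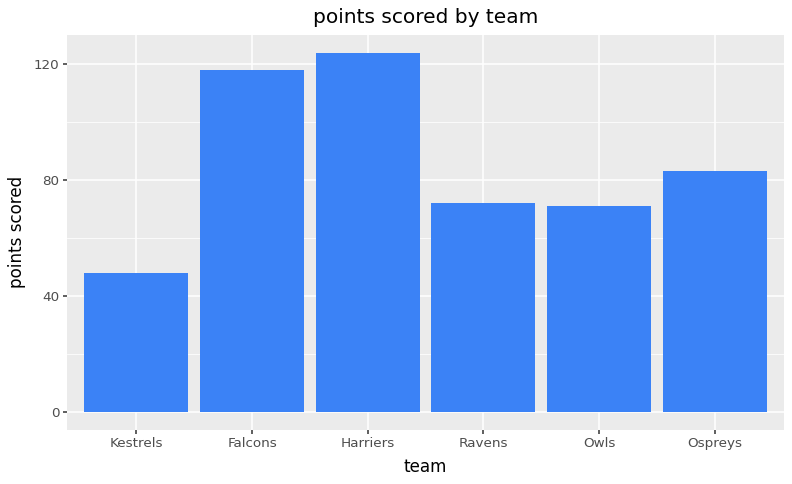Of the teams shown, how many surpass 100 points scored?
2

Above 100: Falcons, Harriers.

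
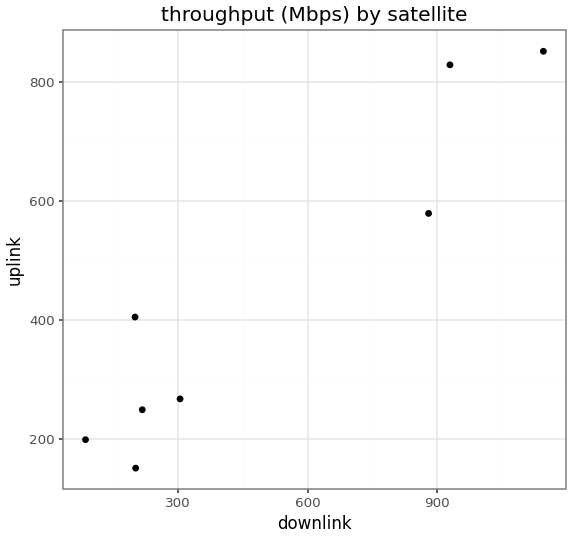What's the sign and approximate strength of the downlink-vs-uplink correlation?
positive, strong

Points are positively correlated; strong (|r| ≈ 0.9).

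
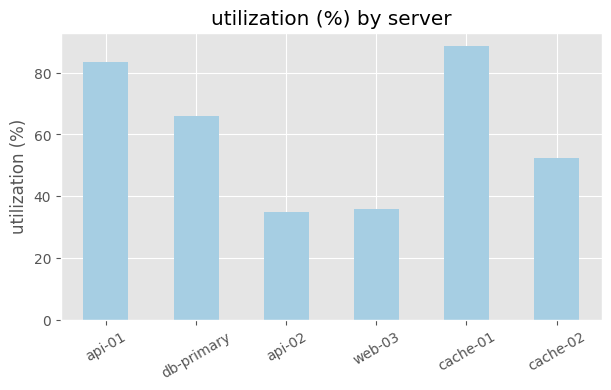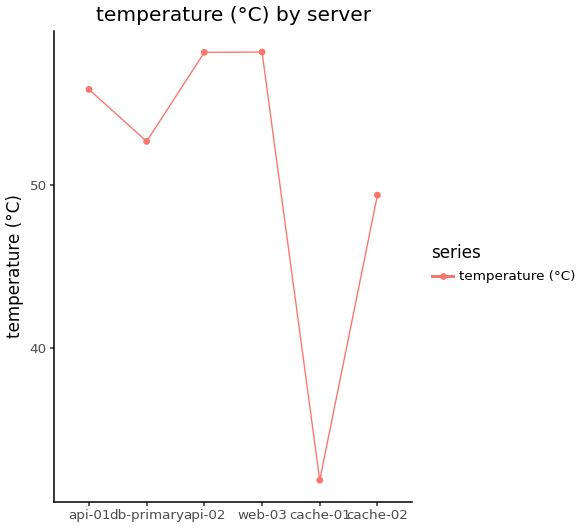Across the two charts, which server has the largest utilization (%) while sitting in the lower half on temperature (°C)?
Chart 2 median temperature (°C) ≈ 50; below-median servers: db-primary, cache-01, cache-02. Among those, cache-01 has the highest utilization (%) (≈ 90).

cache-01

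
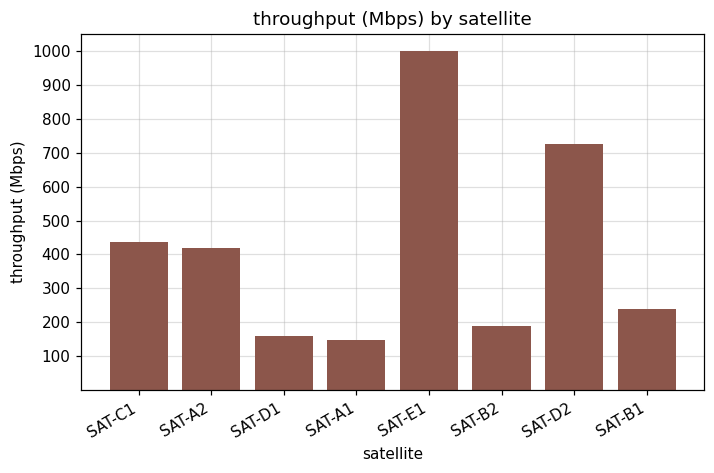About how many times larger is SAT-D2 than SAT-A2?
SAT-D2 ≈ 700, SAT-A2 ≈ 400; 700/400 ≈ 1.75.

≈ 1.75×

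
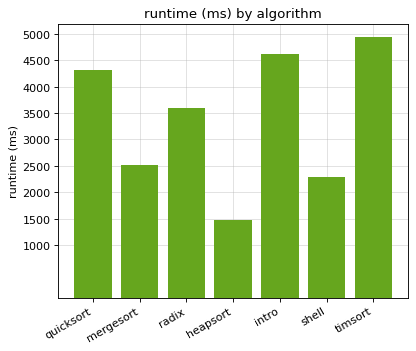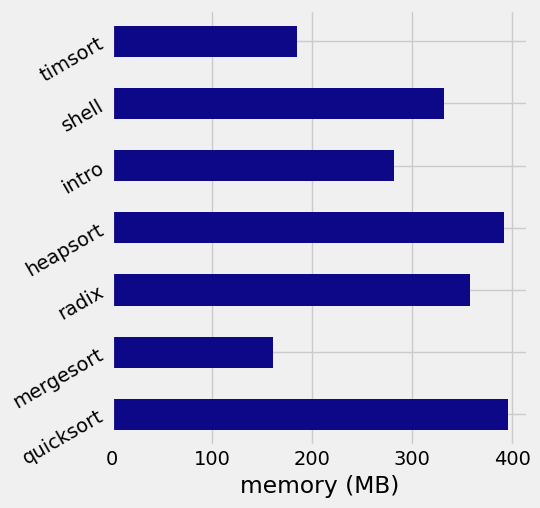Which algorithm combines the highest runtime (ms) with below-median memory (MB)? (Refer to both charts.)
timsort

Chart 2 median memory (MB) ≈ 350; below-median algorithms: mergesort, intro, timsort. Among those, timsort has the highest runtime (ms) (≈ 5000).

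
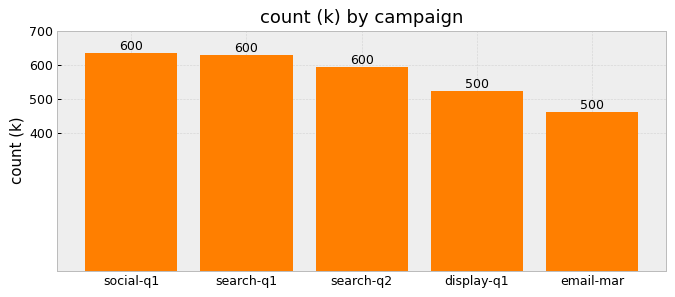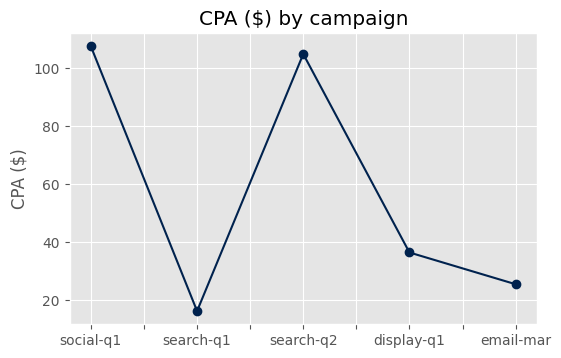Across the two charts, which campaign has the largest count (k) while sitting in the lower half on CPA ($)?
Chart 2 median CPA ($) ≈ 40; below-median campaigns: search-q1, email-mar. Among those, search-q1 has the highest count (k) (≈ 600).

search-q1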